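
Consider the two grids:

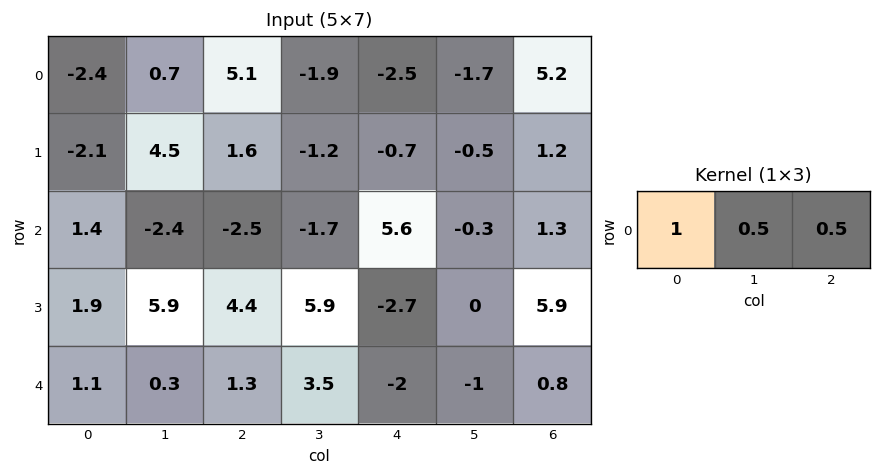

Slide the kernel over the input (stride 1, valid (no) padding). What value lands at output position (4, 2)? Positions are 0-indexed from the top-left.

2.05

The receptive field on the input at this output position is [1.3 3.5 -2]. Elementwise product with the kernel and sum: 1.3·1 + 3.5·0.5 + -2·0.5.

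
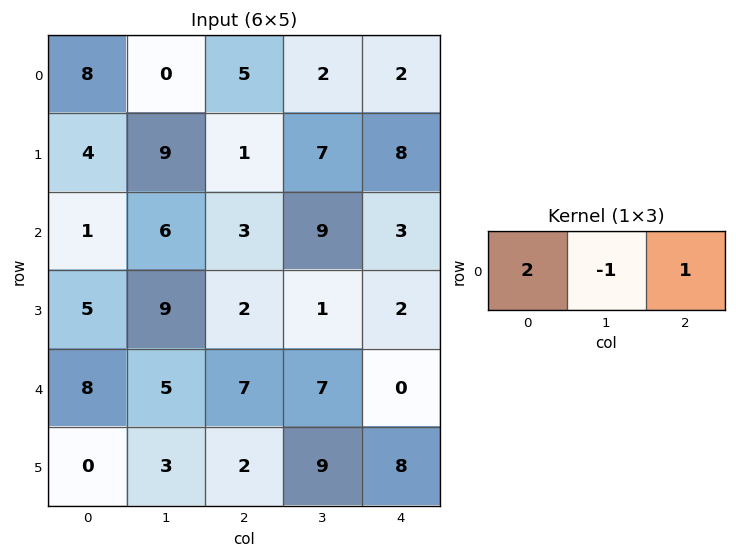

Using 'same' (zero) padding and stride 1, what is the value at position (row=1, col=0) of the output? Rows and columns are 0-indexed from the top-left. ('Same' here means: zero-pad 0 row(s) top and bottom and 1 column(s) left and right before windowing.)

5

The receptive field on the zero-padded input at this output position is [0 4 9]. Elementwise product with the kernel and sum: 0·2 + 4·-1 + 9·1.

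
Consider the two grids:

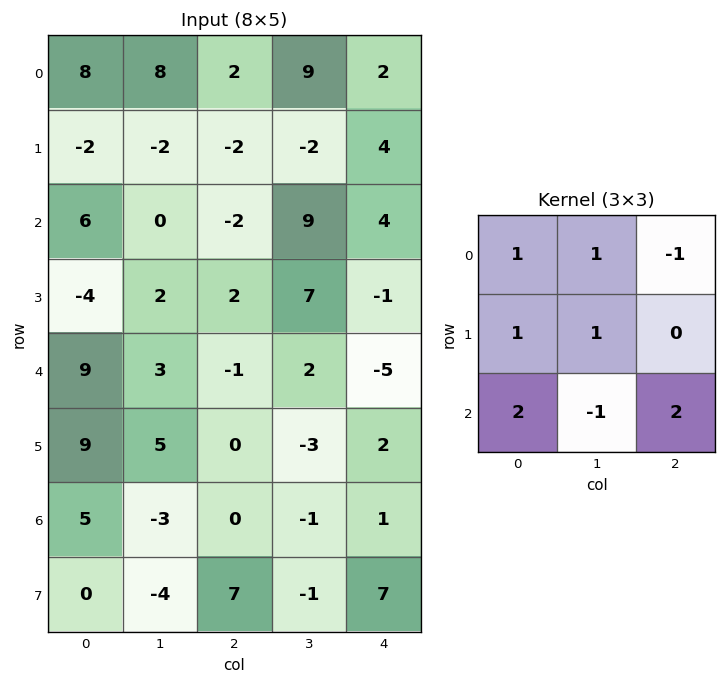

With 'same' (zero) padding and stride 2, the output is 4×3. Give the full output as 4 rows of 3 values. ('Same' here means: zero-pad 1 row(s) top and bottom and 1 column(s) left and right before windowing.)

Output[0,0]: The receptive field on the zero-padded input at this output position is [0 0 0 / 0 8 8 / 0 -2 -2]. Elementwise product with the kernel and sum: 0·1 + 0·1 + 0·-1 + 0·1 + 8·1 + 0·2 + -2·-1 + -2·2.

6 4 3
14 12 30
4 3 -5
1 -12 -10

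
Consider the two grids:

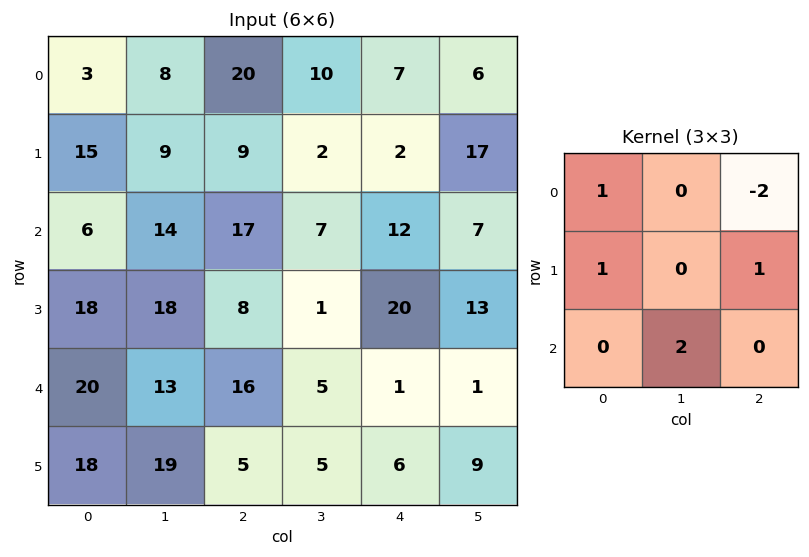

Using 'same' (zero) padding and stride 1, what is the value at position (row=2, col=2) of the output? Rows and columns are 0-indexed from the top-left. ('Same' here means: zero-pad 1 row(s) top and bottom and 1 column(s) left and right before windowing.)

42

The receptive field on the zero-padded input at this output position is [9 9 2 / 14 17 7 / 18 8 1]. Elementwise product with the kernel and sum: 9·1 + 2·-2 + 14·1 + 7·1 + 8·2.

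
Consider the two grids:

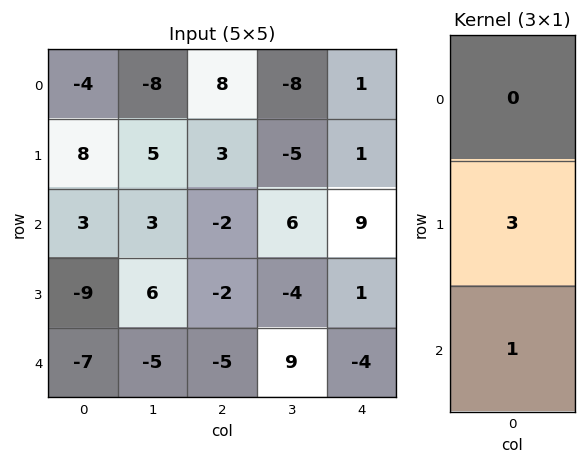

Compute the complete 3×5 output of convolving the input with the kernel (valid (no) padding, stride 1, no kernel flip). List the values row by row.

27 18 7 -9 12
0 15 -8 14 28
-34 13 -11 -3 -1

Output[0,0]: The receptive field on the input at this output position is [-4 / 8 / 3]. Elementwise product with the kernel and sum: 8·3 + 3·1.
Output[0,1]: The receptive field on the input at this output position is [-8 / 5 / 3]. Elementwise product with the kernel and sum: 5·3 + 3·1.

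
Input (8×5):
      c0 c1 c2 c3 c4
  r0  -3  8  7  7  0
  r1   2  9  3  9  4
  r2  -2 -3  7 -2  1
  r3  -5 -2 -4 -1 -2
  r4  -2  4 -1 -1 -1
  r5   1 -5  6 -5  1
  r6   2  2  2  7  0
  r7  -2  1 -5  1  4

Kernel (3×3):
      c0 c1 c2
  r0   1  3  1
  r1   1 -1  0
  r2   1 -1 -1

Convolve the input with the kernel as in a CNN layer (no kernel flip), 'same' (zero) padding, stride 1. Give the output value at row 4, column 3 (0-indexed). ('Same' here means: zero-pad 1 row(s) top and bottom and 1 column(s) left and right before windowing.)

1

The receptive field on the zero-padded input at this output position is [-4 -1 -2 / -1 -1 -1 / 6 -5 1]. Elementwise product with the kernel and sum: -4·1 + -1·3 + -2·1 + -1·1 + -1·-1 + 6·1 + -5·-1 + 1·-1.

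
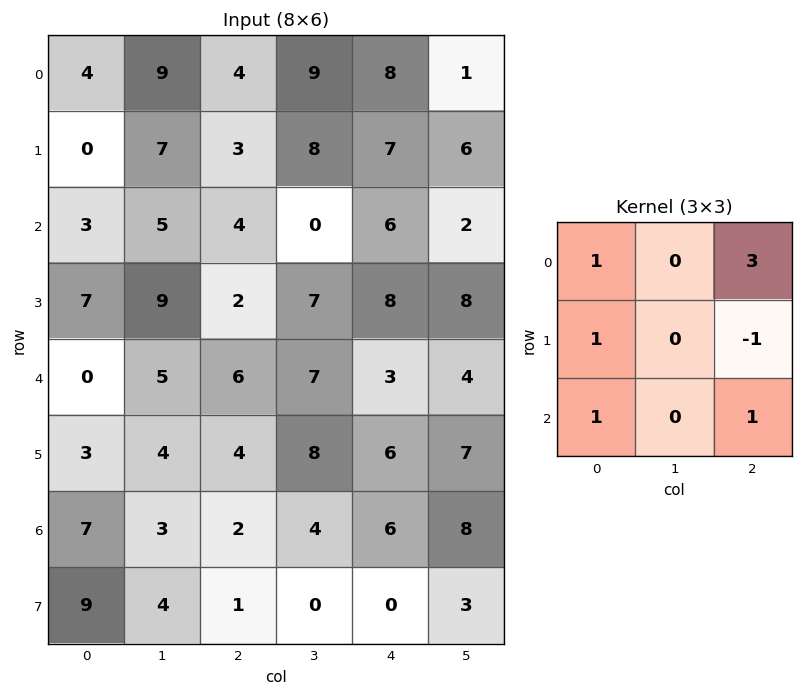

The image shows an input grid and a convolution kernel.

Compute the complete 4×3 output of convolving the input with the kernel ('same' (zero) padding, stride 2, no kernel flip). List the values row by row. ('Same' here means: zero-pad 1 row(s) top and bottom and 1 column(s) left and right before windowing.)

Output[0,0]: The receptive field on the zero-padded input at this output position is [0 0 0 / 0 4 9 / 0 0 7]. Elementwise product with the kernel and sum: 0·1 + 0·3 + 0·1 + 9·-1 + 0·1 + 7·1.

-2 15 22
25 52 39
26 40 49
13 31 28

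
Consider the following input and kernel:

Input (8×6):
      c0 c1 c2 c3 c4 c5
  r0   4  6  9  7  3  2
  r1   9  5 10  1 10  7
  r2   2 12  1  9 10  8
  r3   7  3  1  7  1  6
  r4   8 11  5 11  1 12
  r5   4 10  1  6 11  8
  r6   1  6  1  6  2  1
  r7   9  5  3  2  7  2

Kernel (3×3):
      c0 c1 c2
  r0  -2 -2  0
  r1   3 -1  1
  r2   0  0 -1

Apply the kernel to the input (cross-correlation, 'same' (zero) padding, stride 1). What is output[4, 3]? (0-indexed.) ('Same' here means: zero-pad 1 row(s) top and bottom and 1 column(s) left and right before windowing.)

-22

The receptive field on the zero-padded input at this output position is [1 7 1 / 5 11 1 / 1 6 11]. Elementwise product with the kernel and sum: 1·-2 + 7·-2 + 5·3 + 11·-1 + 1·1 + 11·-1.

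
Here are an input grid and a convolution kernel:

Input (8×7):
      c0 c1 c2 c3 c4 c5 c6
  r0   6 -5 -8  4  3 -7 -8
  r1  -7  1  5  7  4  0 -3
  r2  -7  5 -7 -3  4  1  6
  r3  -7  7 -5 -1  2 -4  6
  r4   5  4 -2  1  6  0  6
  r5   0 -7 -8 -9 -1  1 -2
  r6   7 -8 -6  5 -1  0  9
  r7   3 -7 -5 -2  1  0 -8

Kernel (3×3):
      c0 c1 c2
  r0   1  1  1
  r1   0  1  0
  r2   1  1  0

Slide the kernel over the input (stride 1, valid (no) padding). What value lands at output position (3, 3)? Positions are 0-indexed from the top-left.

The receptive field on the input at this output position is [-1 2 -4 / 1 6 0 / -9 -1 1]. Elementwise product with the kernel and sum: -1·1 + 2·1 + -4·1 + 6·1 + -9·1 + -1·1.

-7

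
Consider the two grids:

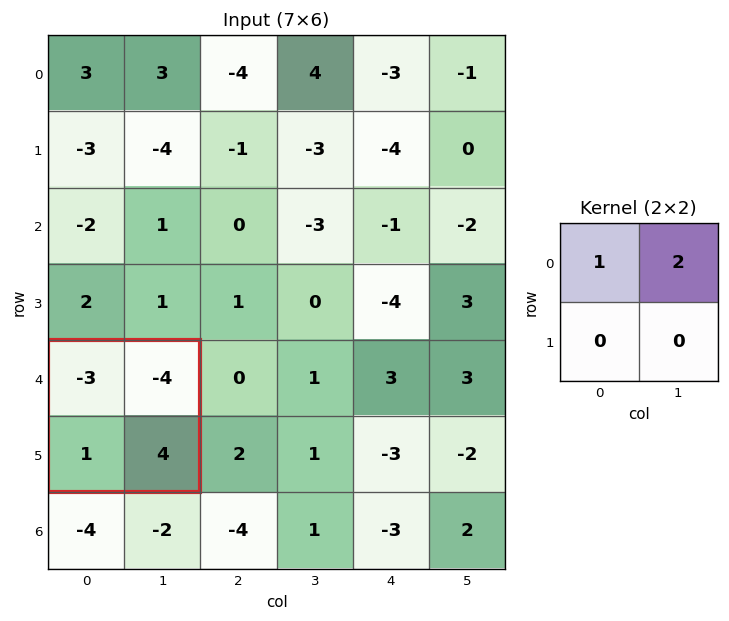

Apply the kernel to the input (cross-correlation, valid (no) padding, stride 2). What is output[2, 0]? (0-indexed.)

-11

The receptive field on the input at this output position is [-3 -4 / 1 4]. Elementwise product with the kernel and sum: -3·1 + -4·2.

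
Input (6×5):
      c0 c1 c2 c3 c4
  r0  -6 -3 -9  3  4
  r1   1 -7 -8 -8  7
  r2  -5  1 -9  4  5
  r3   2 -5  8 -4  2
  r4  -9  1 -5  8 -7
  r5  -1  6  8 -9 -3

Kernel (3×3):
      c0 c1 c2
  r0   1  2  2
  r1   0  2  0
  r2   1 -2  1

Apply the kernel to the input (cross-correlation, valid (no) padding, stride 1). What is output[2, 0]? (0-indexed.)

The receptive field on the input at this output position is [-5 1 -9 / 2 -5 8 / -9 1 -5]. Elementwise product with the kernel and sum: -5·1 + 1·2 + -9·2 + -5·2 + -9·1 + 1·-2 + -5·1.

-47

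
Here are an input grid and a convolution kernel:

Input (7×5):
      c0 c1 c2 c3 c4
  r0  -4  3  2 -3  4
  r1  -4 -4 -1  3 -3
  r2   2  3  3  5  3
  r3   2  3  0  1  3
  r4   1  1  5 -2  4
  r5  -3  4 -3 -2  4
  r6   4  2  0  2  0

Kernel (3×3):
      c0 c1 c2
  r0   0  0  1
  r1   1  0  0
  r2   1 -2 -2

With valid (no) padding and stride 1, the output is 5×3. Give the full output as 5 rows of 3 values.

Output[0,0]: The receptive field on the input at this output position is [-4 3 2 / -4 -4 -1 / 2 3 3]. Elementwise product with the kernel and sum: 2·1 + -4·1 + 2·1 + 3·-2 + 3·-2.
Output[0,1]: The receptive field on the input at this output position is [3 2 -3 / -4 -1 3 / 3 3 5]. Elementwise product with the kernel and sum: -3·1 + -4·1 + 3·1 + 3·-2 + 5·-2.

-12 -20 -10
-3 7 -8
-6 3 4
-4 16 1
2 0 -3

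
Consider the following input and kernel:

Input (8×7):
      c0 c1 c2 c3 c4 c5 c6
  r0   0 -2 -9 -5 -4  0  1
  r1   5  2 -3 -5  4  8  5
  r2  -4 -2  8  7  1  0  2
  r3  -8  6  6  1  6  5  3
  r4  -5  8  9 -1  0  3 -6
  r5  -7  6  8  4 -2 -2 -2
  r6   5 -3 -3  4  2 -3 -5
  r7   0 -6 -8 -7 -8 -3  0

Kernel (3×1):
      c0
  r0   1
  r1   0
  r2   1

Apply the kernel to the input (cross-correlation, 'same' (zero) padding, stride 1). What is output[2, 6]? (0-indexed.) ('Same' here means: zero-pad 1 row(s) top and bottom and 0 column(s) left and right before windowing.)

The receptive field on the zero-padded input at this output position is [5 / 2 / 3]. Elementwise product with the kernel and sum: 5·1 + 3·1.

8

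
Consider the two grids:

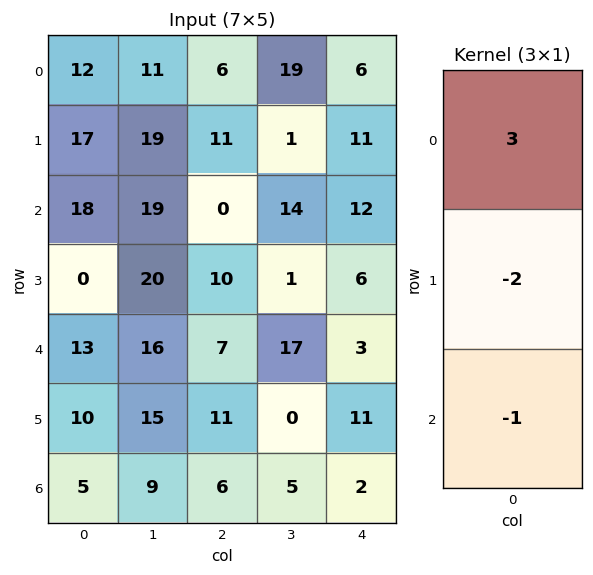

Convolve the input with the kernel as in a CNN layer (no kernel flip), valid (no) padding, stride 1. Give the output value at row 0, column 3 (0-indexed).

The receptive field on the input at this output position is [19 / 1 / 14]. Elementwise product with the kernel and sum: 19·3 + 1·-2 + 14·-1.

41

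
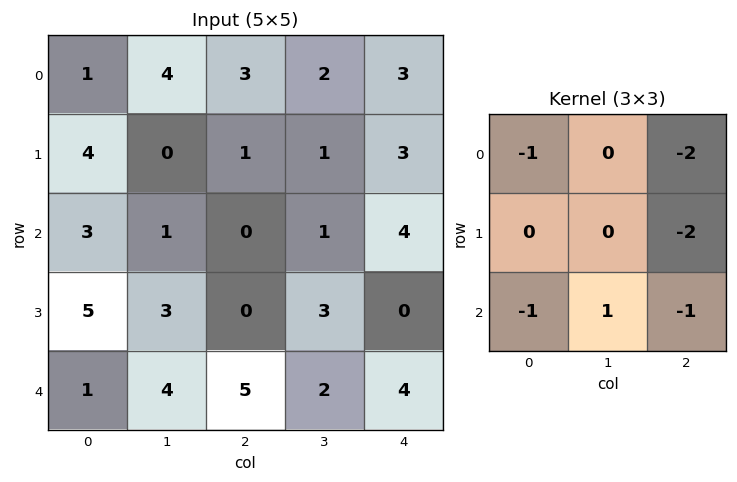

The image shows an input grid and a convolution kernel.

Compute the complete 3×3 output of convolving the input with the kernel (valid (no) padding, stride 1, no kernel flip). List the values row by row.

Output[0,0]: The receptive field on the input at this output position is [1 4 3 / 4 0 1 / 3 1 0]. Elementwise product with the kernel and sum: 1·-1 + 3·-2 + 1·-2 + 3·-1 + 1·1 + 0·-1.
Output[0,1]: The receptive field on the input at this output position is [4 3 2 / 0 1 1 / 1 0 1]. Elementwise product with the kernel and sum: 4·-1 + 2·-2 + 1·-2 + 1·-1 + 0·1 + 1·-1.

-11 -12 -18
-8 -10 -12
-5 -10 -15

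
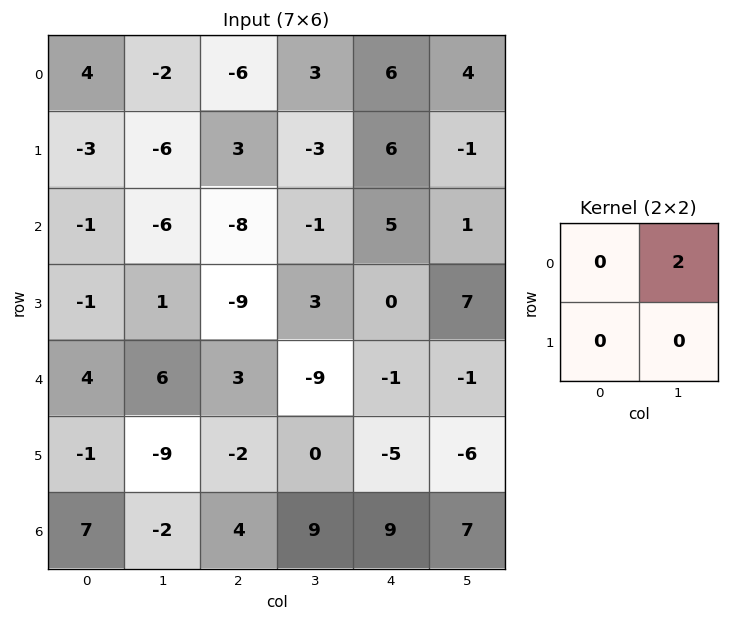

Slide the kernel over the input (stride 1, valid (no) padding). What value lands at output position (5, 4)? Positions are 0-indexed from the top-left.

The receptive field on the input at this output position is [-5 -6 / 9 7]. Elementwise product with the kernel and sum: -6·2.

-12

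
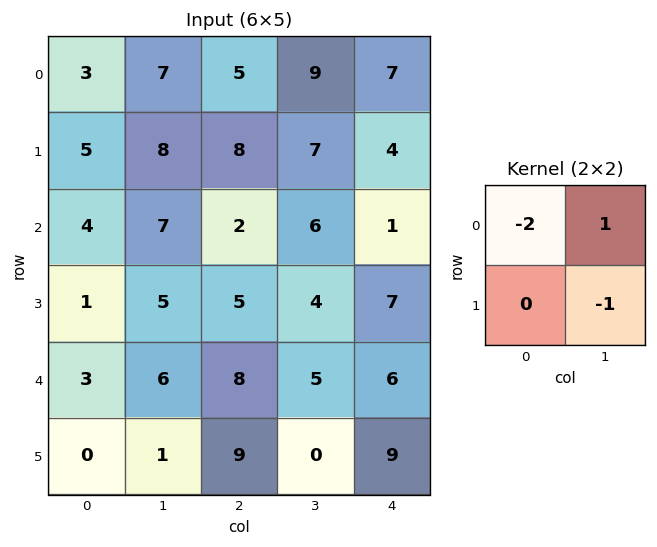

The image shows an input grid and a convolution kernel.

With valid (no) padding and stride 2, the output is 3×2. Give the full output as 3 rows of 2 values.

Output[0,0]: The receptive field on the input at this output position is [3 7 / 5 8]. Elementwise product with the kernel and sum: 3·-2 + 7·1 + 8·-1.

-7 -8
-6 -2
-1 -11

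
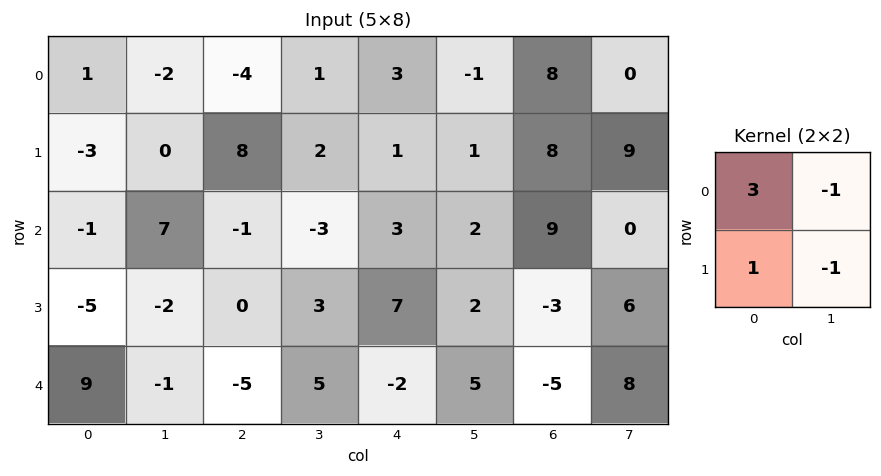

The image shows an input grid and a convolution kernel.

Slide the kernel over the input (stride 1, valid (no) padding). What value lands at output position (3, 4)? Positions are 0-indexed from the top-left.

12

The receptive field on the input at this output position is [7 2 / -2 5]. Elementwise product with the kernel and sum: 7·3 + 2·-1 + -2·1 + 5·-1.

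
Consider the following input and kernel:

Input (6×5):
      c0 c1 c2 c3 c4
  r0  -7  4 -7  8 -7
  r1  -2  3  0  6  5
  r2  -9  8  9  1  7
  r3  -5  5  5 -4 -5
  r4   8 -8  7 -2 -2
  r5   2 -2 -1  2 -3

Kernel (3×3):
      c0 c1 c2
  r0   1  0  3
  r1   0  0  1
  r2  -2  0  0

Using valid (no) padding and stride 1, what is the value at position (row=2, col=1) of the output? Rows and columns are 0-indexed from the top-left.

23

The receptive field on the input at this output position is [8 9 1 / 5 5 -4 / -8 7 -2]. Elementwise product with the kernel and sum: 8·1 + 1·3 + -4·1 + -8·-2.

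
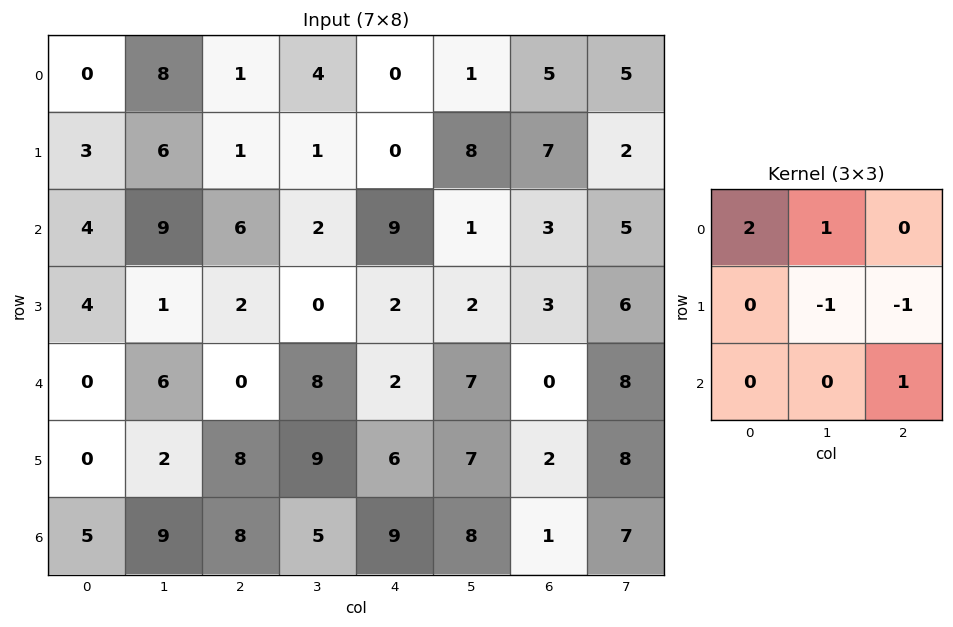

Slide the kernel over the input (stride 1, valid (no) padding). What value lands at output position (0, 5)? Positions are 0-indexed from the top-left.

The receptive field on the input at this output position is [1 5 5 / 8 7 2 / 1 3 5]. Elementwise product with the kernel and sum: 1·2 + 5·1 + 7·-1 + 2·-1 + 5·1.

3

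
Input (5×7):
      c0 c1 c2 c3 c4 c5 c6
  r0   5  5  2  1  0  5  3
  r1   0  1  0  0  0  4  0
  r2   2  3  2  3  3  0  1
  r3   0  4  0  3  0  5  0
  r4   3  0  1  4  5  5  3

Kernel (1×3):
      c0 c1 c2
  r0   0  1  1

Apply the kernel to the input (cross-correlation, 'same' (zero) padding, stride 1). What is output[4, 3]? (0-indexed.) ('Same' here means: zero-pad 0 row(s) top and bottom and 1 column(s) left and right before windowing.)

The receptive field on the zero-padded input at this output position is [1 4 5]. Elementwise product with the kernel and sum: 4·1 + 5·1.

9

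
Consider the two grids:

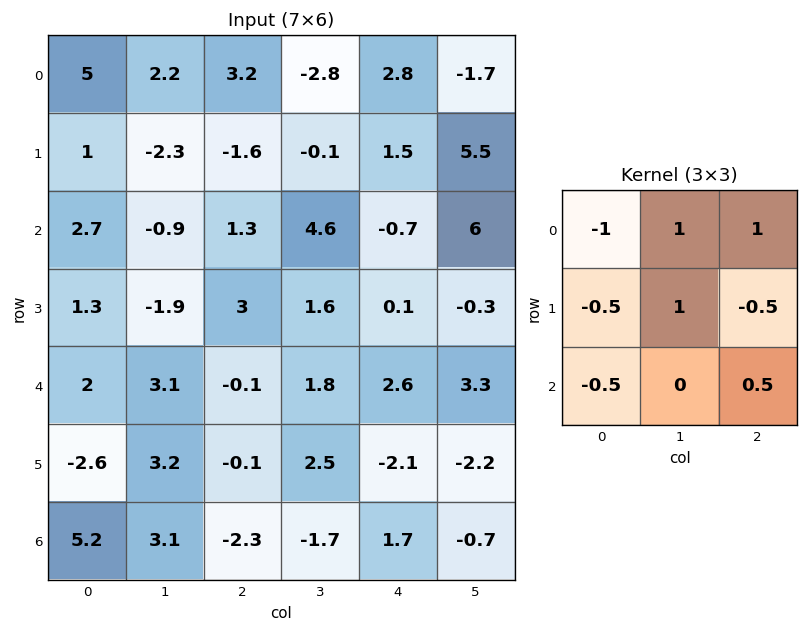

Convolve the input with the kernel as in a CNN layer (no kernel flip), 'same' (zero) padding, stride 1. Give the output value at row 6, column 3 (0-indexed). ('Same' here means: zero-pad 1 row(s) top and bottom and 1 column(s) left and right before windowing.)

The receptive field on the zero-padded input at this output position is [-0.1 2.5 -2.1 / -2.3 -1.7 1.7 / 0 0 0]. Elementwise product with the kernel and sum: -0.1·-1 + 2.5·1 + -2.1·1 + -2.3·-0.5 + -1.7·1 + 1.7·-0.5 + 0·-0.5 + 0·0.5.

-0.9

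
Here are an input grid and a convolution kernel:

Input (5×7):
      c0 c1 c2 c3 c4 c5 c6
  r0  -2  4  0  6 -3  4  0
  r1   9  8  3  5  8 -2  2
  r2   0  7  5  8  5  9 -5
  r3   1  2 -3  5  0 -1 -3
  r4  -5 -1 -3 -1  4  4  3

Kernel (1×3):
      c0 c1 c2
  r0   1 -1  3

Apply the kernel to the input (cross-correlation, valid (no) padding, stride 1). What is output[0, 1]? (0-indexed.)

The receptive field on the input at this output position is [4 0 6]. Elementwise product with the kernel and sum: 4·1 + 0·-1 + 6·3.

22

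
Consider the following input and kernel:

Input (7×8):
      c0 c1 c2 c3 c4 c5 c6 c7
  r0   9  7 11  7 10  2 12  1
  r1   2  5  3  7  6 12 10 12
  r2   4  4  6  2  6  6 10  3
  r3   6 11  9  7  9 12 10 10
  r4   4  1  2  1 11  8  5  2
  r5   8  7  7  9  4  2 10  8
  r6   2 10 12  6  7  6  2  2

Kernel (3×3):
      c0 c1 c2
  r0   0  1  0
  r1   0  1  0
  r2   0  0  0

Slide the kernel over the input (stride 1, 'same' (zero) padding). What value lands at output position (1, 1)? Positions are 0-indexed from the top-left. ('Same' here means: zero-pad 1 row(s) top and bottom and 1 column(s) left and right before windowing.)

12

The receptive field on the zero-padded input at this output position is [9 7 11 / 2 5 3 / 4 4 6]. Elementwise product with the kernel and sum: 7·1 + 5·1.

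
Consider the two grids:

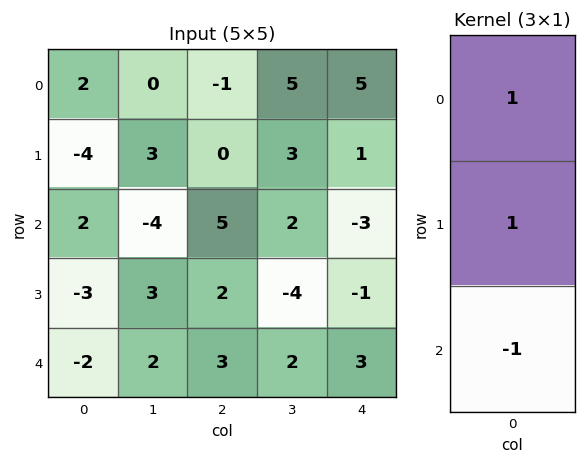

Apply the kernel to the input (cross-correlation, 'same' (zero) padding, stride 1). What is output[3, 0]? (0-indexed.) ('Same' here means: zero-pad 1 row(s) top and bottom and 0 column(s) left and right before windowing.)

The receptive field on the zero-padded input at this output position is [2 / -3 / -2]. Elementwise product with the kernel and sum: 2·1 + -3·1 + -2·-1.

1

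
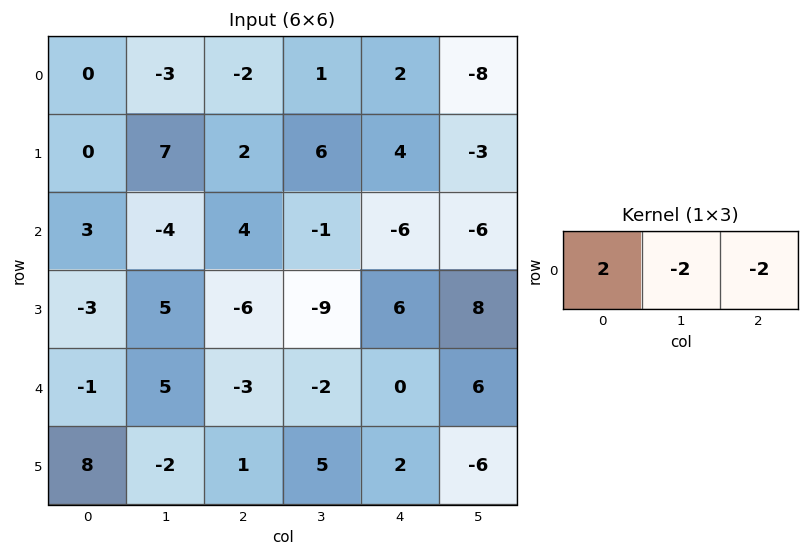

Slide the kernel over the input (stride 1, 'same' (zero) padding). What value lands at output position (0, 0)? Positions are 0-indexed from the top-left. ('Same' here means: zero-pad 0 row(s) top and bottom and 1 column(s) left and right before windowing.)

6

The receptive field on the zero-padded input at this output position is [0 0 -3]. Elementwise product with the kernel and sum: 0·2 + 0·-2 + -3·-2.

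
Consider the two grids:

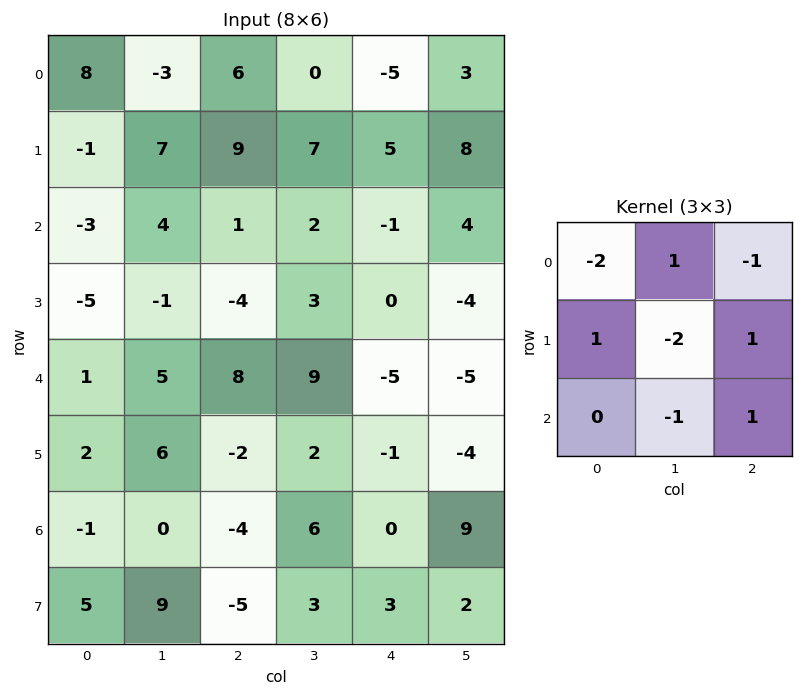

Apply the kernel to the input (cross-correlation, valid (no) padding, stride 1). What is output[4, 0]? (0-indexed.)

The receptive field on the input at this output position is [1 5 8 / 2 6 -2 / -1 0 -4]. Elementwise product with the kernel and sum: 1·-2 + 5·1 + 8·-1 + 2·1 + 6·-2 + -2·1 + 0·-1 + -4·1.

-21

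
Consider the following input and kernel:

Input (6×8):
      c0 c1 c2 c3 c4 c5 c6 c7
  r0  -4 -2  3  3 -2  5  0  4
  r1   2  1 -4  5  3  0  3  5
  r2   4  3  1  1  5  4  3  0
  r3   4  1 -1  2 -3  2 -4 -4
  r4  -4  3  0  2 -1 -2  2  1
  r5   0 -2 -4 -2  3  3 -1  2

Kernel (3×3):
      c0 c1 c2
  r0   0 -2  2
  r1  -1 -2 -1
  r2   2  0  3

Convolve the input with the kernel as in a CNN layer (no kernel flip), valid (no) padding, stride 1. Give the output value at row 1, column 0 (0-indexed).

The receptive field on the input at this output position is [2 1 -4 / 4 3 1 / 4 1 -1]. Elementwise product with the kernel and sum: 1·-2 + -4·2 + 4·-1 + 3·-2 + 1·-1 + 4·2 + -1·3.

-16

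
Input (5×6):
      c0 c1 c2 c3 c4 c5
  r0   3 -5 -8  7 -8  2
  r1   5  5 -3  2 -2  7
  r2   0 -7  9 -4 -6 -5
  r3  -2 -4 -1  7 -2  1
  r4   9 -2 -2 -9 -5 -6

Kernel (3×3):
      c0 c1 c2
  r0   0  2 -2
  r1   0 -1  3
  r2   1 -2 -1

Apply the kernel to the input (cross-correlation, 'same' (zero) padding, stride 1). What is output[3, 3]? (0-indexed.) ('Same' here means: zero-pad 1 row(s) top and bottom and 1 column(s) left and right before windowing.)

The receptive field on the zero-padded input at this output position is [9 -4 -6 / -1 7 -2 / -2 -9 -5]. Elementwise product with the kernel and sum: -4·2 + -6·-2 + 7·-1 + -2·3 + -2·1 + -9·-2 + -5·-1.

12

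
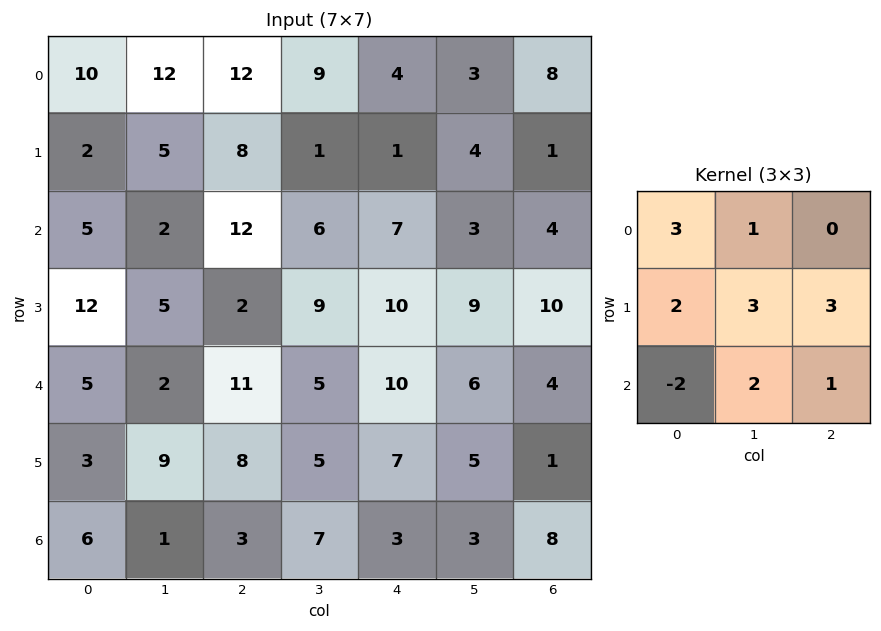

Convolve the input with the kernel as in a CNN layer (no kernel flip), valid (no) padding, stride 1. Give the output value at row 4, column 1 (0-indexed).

85

The receptive field on the input at this output position is [2 11 5 / 9 8 5 / 1 3 7]. Elementwise product with the kernel and sum: 2·3 + 11·1 + 9·2 + 8·3 + 5·3 + 1·-2 + 3·2 + 7·1.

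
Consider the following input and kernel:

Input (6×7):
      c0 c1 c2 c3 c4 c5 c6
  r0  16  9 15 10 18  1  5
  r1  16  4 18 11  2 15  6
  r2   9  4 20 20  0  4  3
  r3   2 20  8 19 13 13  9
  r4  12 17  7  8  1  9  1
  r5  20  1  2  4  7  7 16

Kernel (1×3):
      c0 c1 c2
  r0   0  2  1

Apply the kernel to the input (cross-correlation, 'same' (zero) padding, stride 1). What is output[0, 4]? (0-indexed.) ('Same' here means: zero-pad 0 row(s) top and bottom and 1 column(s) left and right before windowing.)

The receptive field on the zero-padded input at this output position is [10 18 1]. Elementwise product with the kernel and sum: 18·2 + 1·1.

37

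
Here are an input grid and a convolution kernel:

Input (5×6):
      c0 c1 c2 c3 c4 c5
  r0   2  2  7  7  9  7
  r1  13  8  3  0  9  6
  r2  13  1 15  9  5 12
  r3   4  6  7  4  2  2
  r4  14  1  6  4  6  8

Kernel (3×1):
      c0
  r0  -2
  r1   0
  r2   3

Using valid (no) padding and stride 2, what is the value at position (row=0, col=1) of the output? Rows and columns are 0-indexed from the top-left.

31

The receptive field on the input at this output position is [7 / 3 / 15]. Elementwise product with the kernel and sum: 7·-2 + 15·3.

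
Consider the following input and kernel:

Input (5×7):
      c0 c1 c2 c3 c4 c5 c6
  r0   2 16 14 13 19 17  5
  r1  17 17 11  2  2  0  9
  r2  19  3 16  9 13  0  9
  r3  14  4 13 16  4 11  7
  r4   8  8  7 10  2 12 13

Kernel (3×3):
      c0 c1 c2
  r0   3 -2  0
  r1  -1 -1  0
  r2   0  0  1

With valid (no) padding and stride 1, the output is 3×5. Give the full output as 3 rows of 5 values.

-44 1 16 -3 30
8 26 8 -9 0
40 -30 3 -7 37

Output[0,0]: The receptive field on the input at this output position is [2 16 14 / 17 17 11 / 19 3 16]. Elementwise product with the kernel and sum: 2·3 + 16·-2 + 17·-1 + 17·-1 + 16·1.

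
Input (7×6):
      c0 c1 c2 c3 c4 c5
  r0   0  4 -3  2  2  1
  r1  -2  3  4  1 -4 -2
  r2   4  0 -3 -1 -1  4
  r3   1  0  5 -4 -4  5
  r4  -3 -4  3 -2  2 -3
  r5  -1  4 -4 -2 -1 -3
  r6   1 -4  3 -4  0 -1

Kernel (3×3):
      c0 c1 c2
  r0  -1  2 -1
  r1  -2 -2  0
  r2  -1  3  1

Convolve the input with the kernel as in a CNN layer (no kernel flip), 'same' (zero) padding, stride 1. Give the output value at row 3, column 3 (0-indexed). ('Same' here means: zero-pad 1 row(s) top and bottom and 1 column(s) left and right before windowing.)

-7

The receptive field on the zero-padded input at this output position is [-3 -1 -1 / 5 -4 -4 / 3 -2 2]. Elementwise product with the kernel and sum: -3·-1 + -1·2 + -1·-1 + 5·-2 + -4·-2 + 3·-1 + -2·3 + 2·1.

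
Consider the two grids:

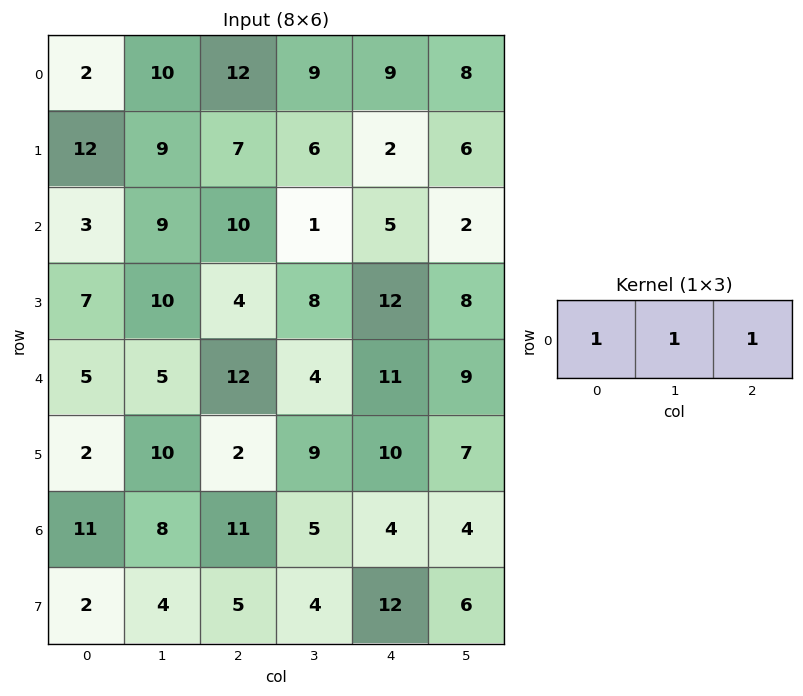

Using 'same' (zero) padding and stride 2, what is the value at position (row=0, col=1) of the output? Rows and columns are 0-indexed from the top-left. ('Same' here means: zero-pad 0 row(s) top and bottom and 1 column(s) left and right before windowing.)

31

The receptive field on the zero-padded input at this output position is [10 12 9]. Elementwise product with the kernel and sum: 10·1 + 12·1 + 9·1.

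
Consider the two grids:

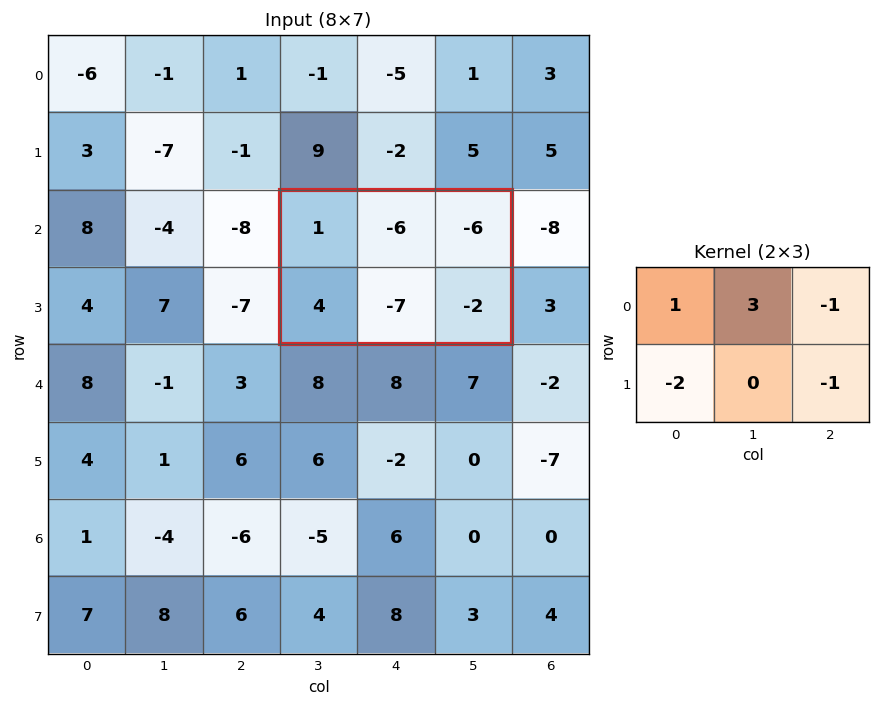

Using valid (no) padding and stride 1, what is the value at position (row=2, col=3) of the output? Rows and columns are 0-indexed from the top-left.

-17

The receptive field on the input at this output position is [1 -6 -6 / 4 -7 -2]. Elementwise product with the kernel and sum: 1·1 + -6·3 + -6·-1 + 4·-2 + -2·-1.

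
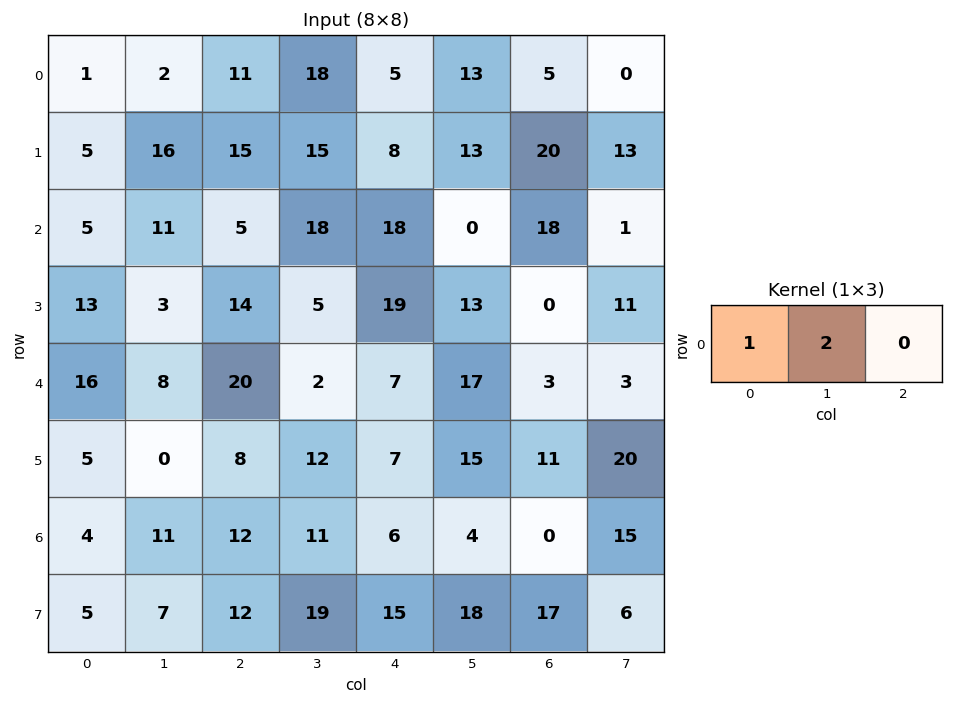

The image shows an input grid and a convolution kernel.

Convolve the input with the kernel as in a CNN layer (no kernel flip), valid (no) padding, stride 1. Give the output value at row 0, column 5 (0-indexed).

The receptive field on the input at this output position is [13 5 0]. Elementwise product with the kernel and sum: 13·1 + 5·2.

23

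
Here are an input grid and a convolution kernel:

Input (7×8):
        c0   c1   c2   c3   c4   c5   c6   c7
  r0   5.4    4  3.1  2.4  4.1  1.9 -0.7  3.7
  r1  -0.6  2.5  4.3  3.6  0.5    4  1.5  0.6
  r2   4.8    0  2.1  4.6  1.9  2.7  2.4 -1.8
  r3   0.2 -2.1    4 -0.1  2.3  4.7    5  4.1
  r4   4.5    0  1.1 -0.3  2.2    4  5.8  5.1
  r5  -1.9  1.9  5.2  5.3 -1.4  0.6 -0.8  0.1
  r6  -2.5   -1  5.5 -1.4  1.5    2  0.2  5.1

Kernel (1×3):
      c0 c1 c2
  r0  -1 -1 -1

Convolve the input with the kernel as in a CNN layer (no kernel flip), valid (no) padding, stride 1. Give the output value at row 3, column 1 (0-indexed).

-1.8

The receptive field on the input at this output position is [-2.1 4 -0.1]. Elementwise product with the kernel and sum: -2.1·-1 + 4·-1 + -0.1·-1.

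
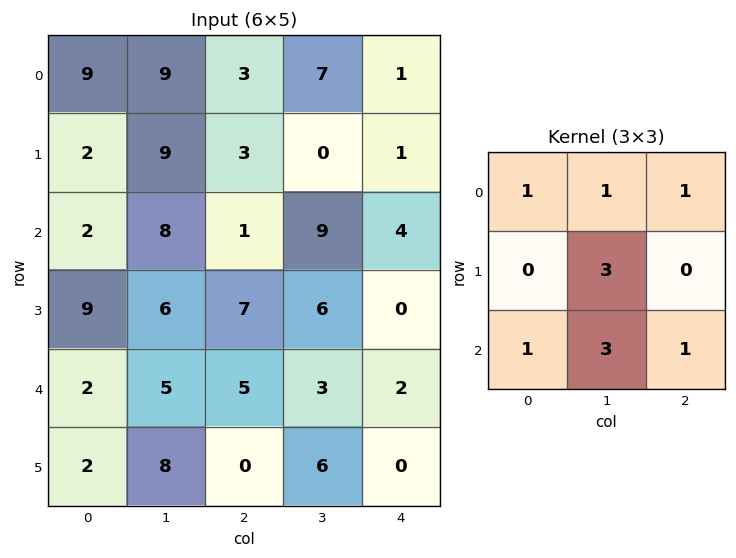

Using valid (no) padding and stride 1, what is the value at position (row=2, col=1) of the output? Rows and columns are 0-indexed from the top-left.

The receptive field on the input at this output position is [8 1 9 / 6 7 6 / 5 5 3]. Elementwise product with the kernel and sum: 8·1 + 1·1 + 9·1 + 7·3 + 5·1 + 5·3 + 3·1.

62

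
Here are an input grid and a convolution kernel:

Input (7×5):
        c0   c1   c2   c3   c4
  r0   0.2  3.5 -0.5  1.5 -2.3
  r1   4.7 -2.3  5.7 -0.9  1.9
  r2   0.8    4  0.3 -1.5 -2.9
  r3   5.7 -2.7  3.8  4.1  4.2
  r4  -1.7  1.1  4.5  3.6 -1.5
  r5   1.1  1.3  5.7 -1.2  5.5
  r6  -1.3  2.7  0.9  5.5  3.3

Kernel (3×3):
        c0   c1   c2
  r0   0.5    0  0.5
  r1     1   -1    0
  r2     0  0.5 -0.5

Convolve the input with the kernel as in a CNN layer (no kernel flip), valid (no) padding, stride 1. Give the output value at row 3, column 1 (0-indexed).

The receptive field on the input at this output position is [-2.7 3.8 4.1 / 1.1 4.5 3.6 / 1.3 5.7 -1.2]. Elementwise product with the kernel and sum: -2.7·0.5 + 4.1·0.5 + 1.1·1 + 4.5·-1 + 5.7·0.5 + -1.2·-0.5.

0.75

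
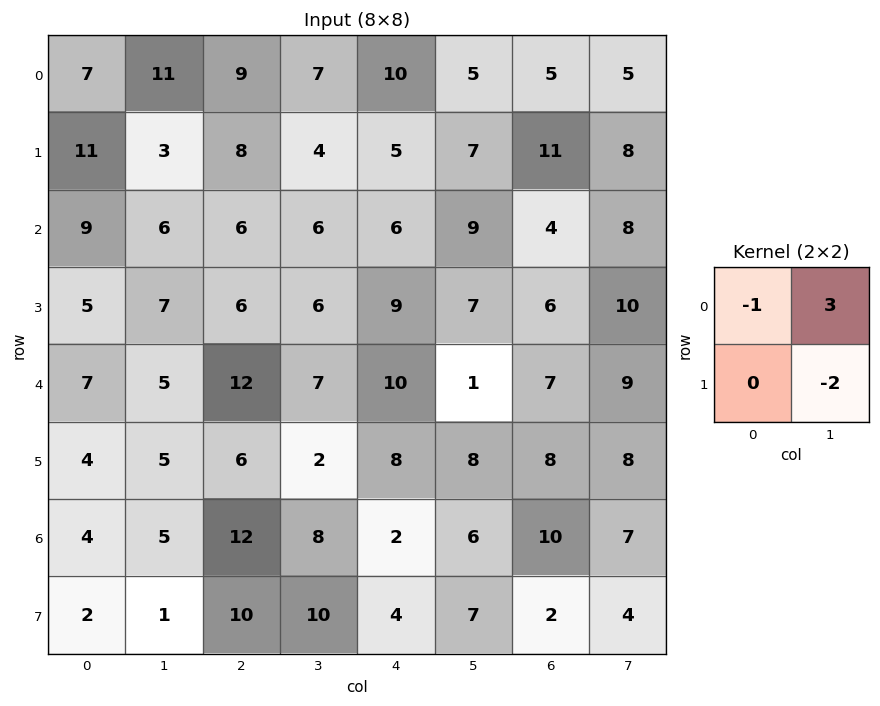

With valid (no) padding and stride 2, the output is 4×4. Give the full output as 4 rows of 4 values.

Output[0,0]: The receptive field on the input at this output position is [7 11 / 11 3]. Elementwise product with the kernel and sum: 7·-1 + 11·3 + 3·-2.

20 4 -9 -6
-5 0 7 0
-2 5 -23 4
9 -8 2 3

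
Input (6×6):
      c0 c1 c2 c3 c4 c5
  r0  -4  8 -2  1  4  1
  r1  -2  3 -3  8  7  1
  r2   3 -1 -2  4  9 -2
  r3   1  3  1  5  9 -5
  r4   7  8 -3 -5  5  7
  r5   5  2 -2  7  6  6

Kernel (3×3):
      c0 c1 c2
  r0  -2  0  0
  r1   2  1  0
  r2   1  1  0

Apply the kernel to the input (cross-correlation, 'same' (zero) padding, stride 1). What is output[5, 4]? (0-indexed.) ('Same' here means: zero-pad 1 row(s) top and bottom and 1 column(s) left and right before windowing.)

30

The receptive field on the zero-padded input at this output position is [-5 5 7 / 7 6 6 / 0 0 0]. Elementwise product with the kernel and sum: -5·-2 + 7·2 + 6·1 + 0·1 + 0·1.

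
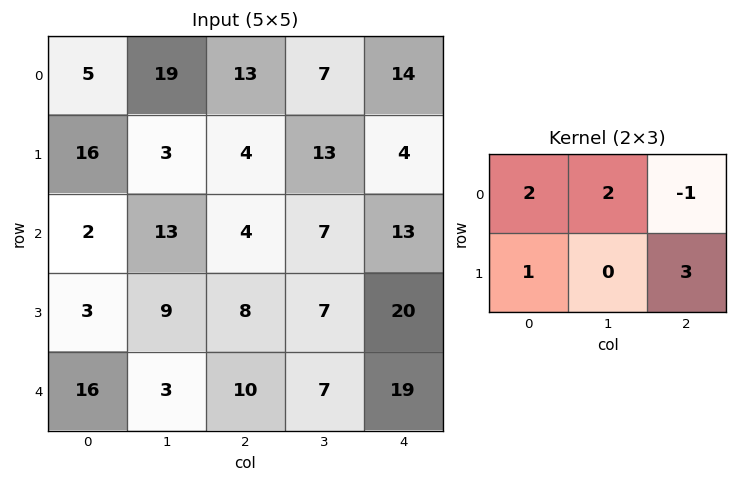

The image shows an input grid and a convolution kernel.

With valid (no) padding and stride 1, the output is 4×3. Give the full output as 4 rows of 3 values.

63 99 42
48 35 73
53 57 77
62 51 77

Output[0,0]: The receptive field on the input at this output position is [5 19 13 / 16 3 4]. Elementwise product with the kernel and sum: 5·2 + 19·2 + 13·-1 + 16·1 + 4·3.
Output[0,1]: The receptive field on the input at this output position is [19 13 7 / 3 4 13]. Elementwise product with the kernel and sum: 19·2 + 13·2 + 7·-1 + 3·1 + 13·3.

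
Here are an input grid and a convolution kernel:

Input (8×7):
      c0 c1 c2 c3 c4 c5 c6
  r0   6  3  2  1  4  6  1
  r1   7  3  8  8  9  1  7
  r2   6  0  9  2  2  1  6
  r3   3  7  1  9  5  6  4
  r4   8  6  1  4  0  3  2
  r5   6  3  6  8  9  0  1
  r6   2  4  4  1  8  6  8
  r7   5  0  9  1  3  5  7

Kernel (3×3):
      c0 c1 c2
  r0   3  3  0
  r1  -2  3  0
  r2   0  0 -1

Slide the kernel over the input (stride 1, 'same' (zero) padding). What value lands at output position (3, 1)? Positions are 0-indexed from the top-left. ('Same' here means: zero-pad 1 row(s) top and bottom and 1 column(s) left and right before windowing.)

The receptive field on the zero-padded input at this output position is [6 0 9 / 3 7 1 / 8 6 1]. Elementwise product with the kernel and sum: 6·3 + 0·3 + 3·-2 + 7·3 + 1·-1.

32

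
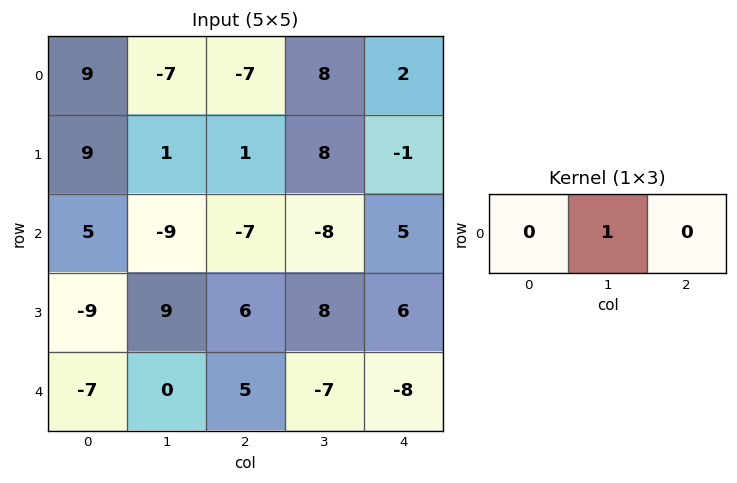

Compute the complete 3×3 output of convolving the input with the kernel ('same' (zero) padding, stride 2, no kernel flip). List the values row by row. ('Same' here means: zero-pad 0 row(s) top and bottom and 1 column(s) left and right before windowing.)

Output[0,0]: The receptive field on the zero-padded input at this output position is [0 9 -7]. Elementwise product with the kernel and sum: 9·1.
Output[0,1]: The receptive field on the zero-padded input at this output position is [-7 -7 8]. Elementwise product with the kernel and sum: -7·1.

9 -7 2
5 -7 5
-7 5 -8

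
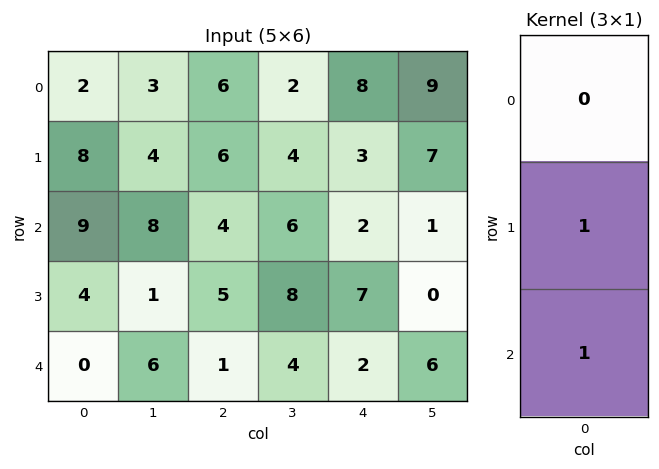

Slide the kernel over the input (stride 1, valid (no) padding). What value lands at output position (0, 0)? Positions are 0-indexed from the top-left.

17

The receptive field on the input at this output position is [2 / 8 / 9]. Elementwise product with the kernel and sum: 8·1 + 9·1.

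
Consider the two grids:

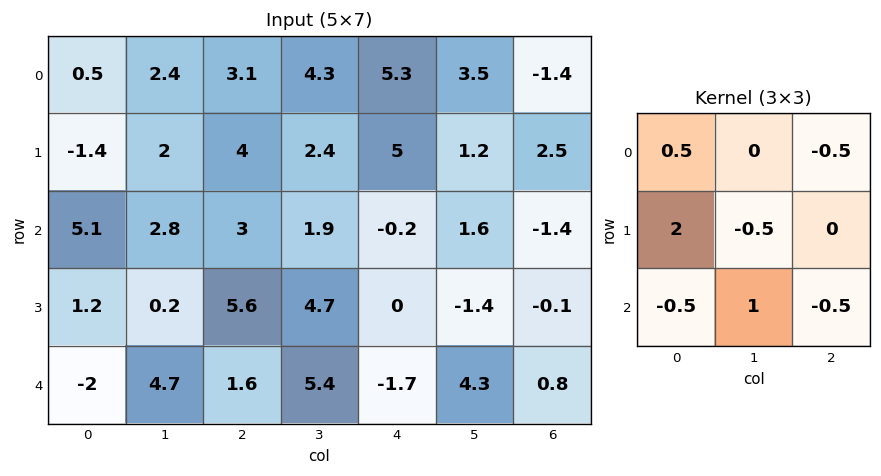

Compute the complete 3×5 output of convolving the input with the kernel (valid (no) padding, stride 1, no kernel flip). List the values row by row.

Output[0,0]: The receptive field on the input at this output position is [0.5 2.4 3.1 / -1.4 2 4 / 5.1 2.8 3]. Elementwise product with the kernel and sum: 0.5·0.5 + 3.1·-0.5 + -1.4·2 + 2·-0.5 + 5.1·-0.5 + 2.8·1 + 3·-0.5.
Output[0,1]: The receptive field on the input at this output position is [2.4 3.1 4.3 / 2 4 2.4 / 2.8 3 1.9]. Elementwise product with the kernel and sum: 2.4·0.5 + 4.3·-0.5 + 2·2 + 4·-0.5 + 2.8·-0.5 + 3·1 + 1.9·-0.5.

-6.35 1.7 6.2 0.75 15.15
2.9 7.05 6.45 2.85 -1.3
8.25 -5.4 15.9 3 6.05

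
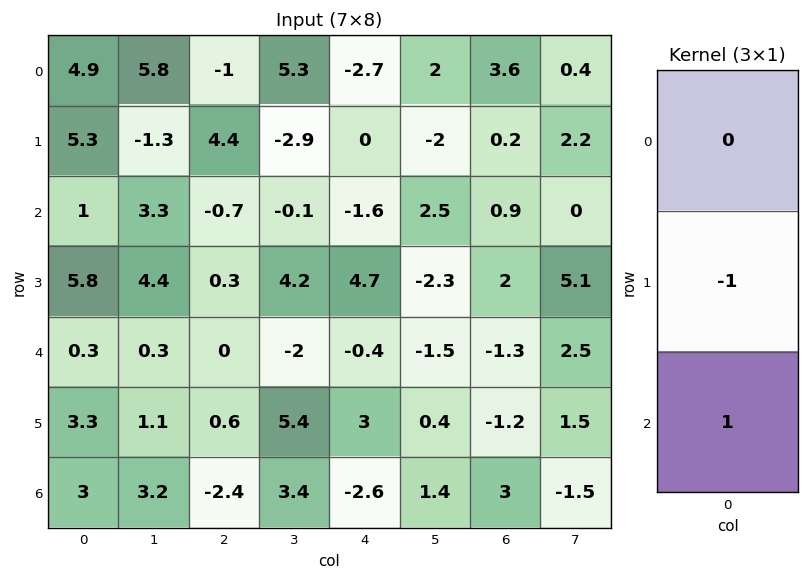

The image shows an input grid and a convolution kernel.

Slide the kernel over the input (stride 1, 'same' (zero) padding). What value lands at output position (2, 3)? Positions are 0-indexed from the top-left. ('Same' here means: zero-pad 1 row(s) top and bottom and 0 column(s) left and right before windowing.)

4.3

The receptive field on the zero-padded input at this output position is [-2.9 / -0.1 / 4.2]. Elementwise product with the kernel and sum: -0.1·-1 + 4.2·1.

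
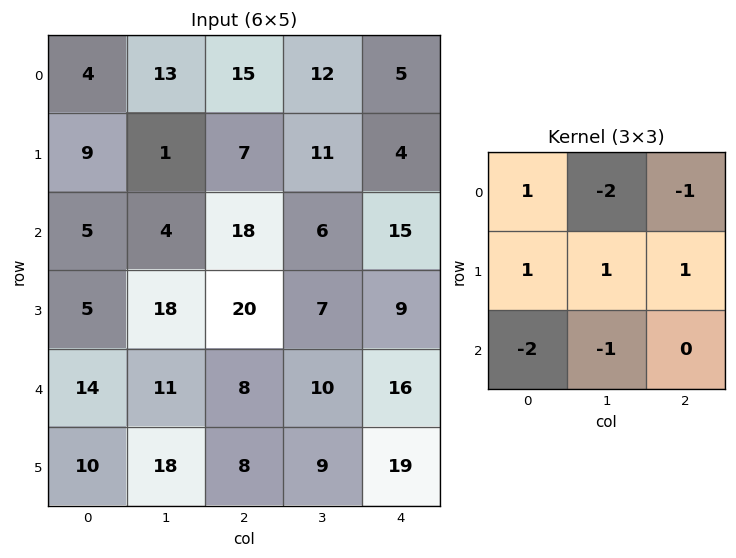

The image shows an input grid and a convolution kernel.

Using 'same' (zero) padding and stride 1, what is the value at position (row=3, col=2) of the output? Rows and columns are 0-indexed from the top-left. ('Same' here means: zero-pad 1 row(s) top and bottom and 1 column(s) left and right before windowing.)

The receptive field on the zero-padded input at this output position is [4 18 6 / 18 20 7 / 11 8 10]. Elementwise product with the kernel and sum: 4·1 + 18·-2 + 6·-1 + 18·1 + 20·1 + 7·1 + 11·-2 + 8·-1.

-23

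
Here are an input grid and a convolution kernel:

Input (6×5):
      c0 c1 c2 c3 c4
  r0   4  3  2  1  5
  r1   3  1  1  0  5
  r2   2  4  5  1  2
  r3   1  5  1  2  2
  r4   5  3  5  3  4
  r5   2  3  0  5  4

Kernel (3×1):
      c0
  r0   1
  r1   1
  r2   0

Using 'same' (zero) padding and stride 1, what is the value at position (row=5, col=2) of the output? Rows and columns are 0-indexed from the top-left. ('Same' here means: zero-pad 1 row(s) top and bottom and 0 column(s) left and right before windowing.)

5

The receptive field on the zero-padded input at this output position is [5 / 0 / 0]. Elementwise product with the kernel and sum: 5·1 + 0·1.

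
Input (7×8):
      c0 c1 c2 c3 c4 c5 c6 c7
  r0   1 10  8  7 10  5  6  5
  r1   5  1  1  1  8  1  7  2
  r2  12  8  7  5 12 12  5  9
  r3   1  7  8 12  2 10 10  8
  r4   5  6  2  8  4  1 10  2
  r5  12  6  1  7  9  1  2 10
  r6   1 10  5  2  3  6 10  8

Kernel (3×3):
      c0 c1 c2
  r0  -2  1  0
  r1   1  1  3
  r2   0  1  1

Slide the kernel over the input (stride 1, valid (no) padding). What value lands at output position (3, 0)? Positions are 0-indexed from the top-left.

29

The receptive field on the input at this output position is [1 7 8 / 5 6 2 / 12 6 1]. Elementwise product with the kernel and sum: 1·-2 + 7·1 + 5·1 + 6·1 + 2·3 + 6·1 + 1·1.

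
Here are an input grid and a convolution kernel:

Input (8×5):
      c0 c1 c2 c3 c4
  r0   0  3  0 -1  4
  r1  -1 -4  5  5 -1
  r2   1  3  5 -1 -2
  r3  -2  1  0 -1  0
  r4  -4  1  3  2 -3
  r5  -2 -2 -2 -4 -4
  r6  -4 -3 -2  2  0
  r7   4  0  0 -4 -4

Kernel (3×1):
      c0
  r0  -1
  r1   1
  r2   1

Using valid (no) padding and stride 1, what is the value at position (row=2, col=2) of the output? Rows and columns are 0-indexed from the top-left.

The receptive field on the input at this output position is [5 / 0 / 3]. Elementwise product with the kernel and sum: 5·-1 + 0·1 + 3·1.

-2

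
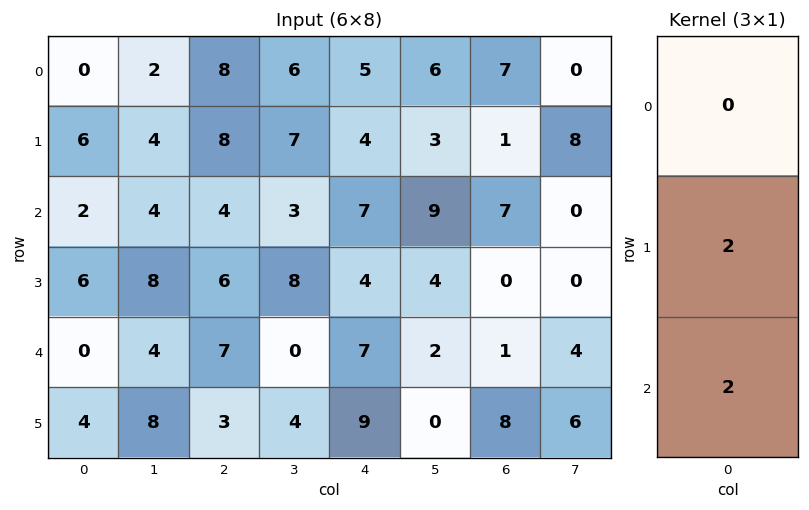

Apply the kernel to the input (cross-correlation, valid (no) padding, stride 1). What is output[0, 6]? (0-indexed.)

16

The receptive field on the input at this output position is [7 / 1 / 7]. Elementwise product with the kernel and sum: 1·2 + 7·2.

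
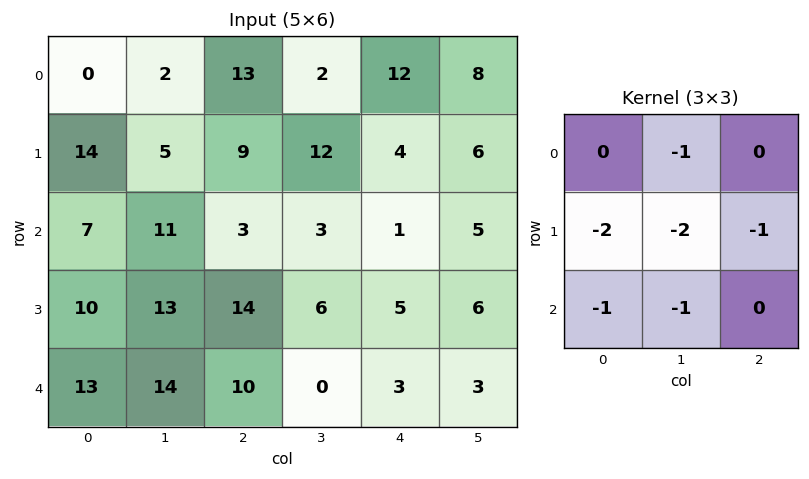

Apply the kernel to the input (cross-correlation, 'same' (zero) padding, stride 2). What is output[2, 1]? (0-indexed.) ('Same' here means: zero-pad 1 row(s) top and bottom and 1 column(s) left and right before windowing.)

-62

The receptive field on the zero-padded input at this output position is [13 14 6 / 14 10 0 / 0 0 0]. Elementwise product with the kernel and sum: 14·-1 + 14·-2 + 10·-2 + 0·-1 + 0·-1 + 0·-1.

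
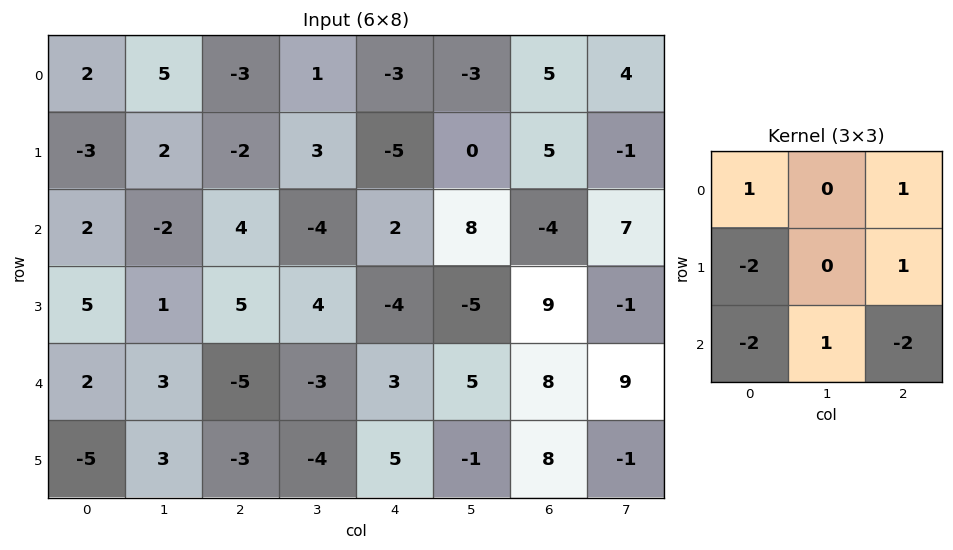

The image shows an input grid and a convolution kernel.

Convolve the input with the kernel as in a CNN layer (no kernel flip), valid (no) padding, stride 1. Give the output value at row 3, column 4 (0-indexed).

-20

The receptive field on the input at this output position is [-4 -5 9 / 3 5 8 / 5 -1 8]. Elementwise product with the kernel and sum: -4·1 + 9·1 + 3·-2 + 8·1 + 5·-2 + -1·1 + 8·-2.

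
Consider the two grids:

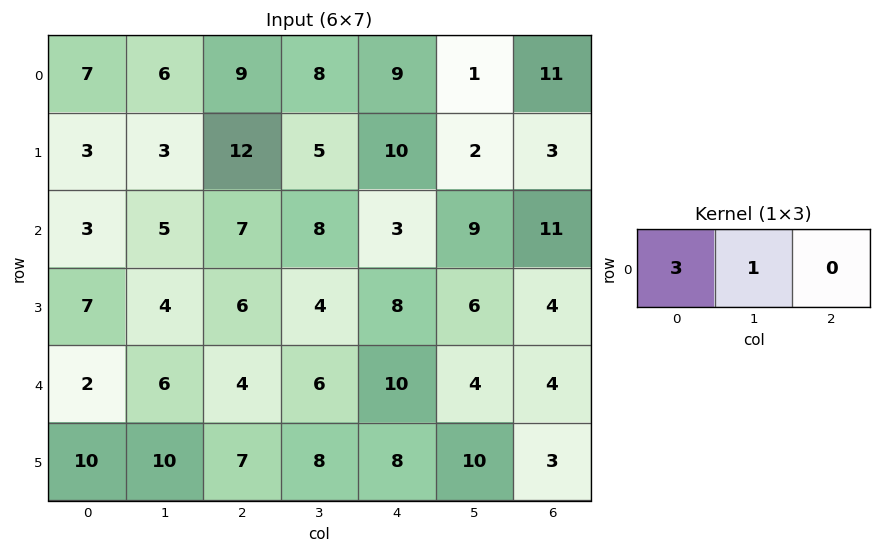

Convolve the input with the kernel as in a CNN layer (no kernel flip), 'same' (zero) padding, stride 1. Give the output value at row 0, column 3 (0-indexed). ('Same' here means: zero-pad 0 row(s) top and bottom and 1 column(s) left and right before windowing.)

35

The receptive field on the zero-padded input at this output position is [9 8 9]. Elementwise product with the kernel and sum: 9·3 + 8·1.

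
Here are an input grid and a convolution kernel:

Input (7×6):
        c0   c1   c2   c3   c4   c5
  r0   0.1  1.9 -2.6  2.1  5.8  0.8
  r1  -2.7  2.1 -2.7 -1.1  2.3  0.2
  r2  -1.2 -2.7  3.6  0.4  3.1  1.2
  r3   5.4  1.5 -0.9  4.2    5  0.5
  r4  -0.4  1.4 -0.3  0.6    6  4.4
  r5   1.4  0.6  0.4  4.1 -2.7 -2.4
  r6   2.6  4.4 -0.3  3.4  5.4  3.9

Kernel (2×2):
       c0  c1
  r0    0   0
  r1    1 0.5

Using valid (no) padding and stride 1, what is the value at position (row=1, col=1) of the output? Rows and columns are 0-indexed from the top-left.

-0.9

The receptive field on the input at this output position is [2.1 -2.7 / -2.7 3.6]. Elementwise product with the kernel and sum: -2.7·1 + 3.6·0.5.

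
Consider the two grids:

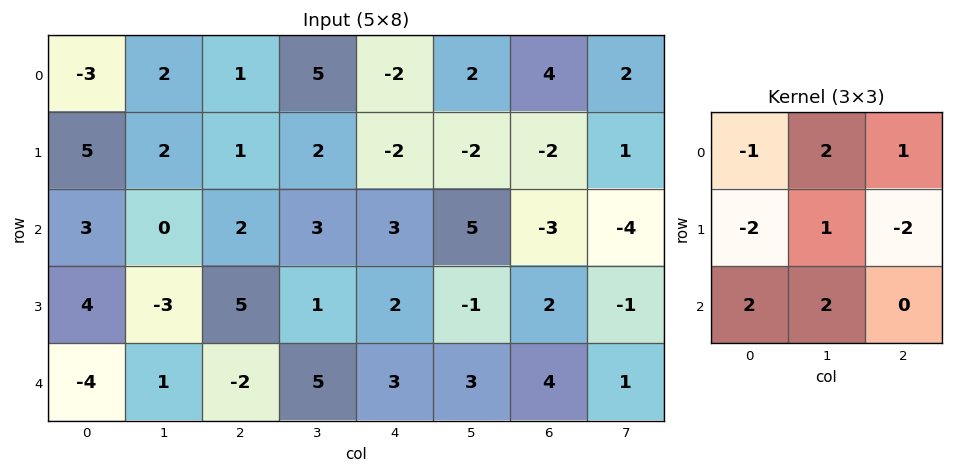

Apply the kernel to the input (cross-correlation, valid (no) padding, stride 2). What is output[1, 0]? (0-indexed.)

-28

The receptive field on the input at this output position is [3 0 2 / 4 -3 5 / -4 1 -2]. Elementwise product with the kernel and sum: 3·-1 + 0·2 + 2·1 + 4·-2 + -3·1 + 5·-2 + -4·2 + 1·2.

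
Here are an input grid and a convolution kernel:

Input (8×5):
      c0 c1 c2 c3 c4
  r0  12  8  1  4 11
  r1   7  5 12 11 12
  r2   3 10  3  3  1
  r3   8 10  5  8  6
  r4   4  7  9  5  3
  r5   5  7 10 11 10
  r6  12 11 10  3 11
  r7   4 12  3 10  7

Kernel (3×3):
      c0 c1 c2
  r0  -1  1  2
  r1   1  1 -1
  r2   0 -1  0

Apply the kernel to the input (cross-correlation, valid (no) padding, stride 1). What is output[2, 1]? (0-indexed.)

The receptive field on the input at this output position is [10 3 3 / 10 5 8 / 7 9 5]. Elementwise product with the kernel and sum: 10·-1 + 3·1 + 3·2 + 10·1 + 5·1 + 8·-1 + 9·-1.

-3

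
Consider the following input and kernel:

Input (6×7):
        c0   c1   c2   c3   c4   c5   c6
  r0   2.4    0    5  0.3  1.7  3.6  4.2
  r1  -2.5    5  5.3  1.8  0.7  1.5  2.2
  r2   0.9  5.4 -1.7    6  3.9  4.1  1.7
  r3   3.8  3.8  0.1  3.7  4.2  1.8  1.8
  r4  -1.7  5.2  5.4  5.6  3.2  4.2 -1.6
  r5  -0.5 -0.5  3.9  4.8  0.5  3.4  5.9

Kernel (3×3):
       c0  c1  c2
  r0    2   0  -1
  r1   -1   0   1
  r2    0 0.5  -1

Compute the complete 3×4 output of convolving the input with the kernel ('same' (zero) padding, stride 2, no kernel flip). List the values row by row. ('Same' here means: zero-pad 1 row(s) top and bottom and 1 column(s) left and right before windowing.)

Output[0,0]: The receptive field on the zero-padded input at this output position is [0 0 0 / 0 2.4 0 / 0 -2.5 5]. Elementwise product with the kernel and sum: 0·2 + 0·-1 + 0·-1 + 0·1 + -2.5·0.5 + 5·-1.
Output[0,1]: The receptive field on the zero-padded input at this output position is [0 0 0 / 0 5 0.3 / 5 5.3 1.8]. Elementwise product with the kernel and sum: 0·2 + 0·-1 + 0·-1 + 0.3·1 + 5.3·0.5 + 1.8·-1.

-6.25 1.15 2.15 -2.5
-1.5 5.15 0.5 -0.2
1.65 1.45 1.05 2.35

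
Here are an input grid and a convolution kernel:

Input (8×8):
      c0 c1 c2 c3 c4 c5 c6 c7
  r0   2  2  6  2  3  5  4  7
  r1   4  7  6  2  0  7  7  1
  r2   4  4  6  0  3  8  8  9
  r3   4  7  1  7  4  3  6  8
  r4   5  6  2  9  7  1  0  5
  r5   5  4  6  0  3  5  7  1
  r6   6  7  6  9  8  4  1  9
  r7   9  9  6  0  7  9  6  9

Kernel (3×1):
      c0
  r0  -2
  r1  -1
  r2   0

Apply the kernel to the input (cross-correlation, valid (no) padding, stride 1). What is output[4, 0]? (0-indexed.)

The receptive field on the input at this output position is [5 / 5 / 6]. Elementwise product with the kernel and sum: 5·-2 + 5·-1.

-15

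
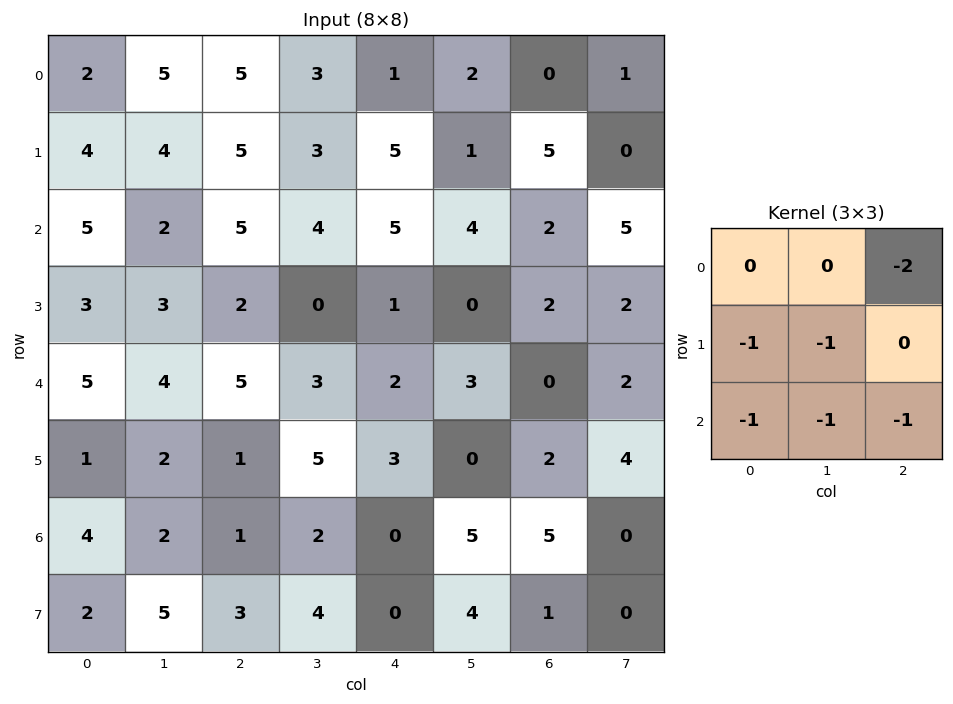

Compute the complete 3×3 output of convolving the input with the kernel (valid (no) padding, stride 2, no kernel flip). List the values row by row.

Output[0,0]: The receptive field on the input at this output position is [2 5 5 / 4 4 5 / 5 2 5]. Elementwise product with the kernel and sum: 5·-2 + 4·-1 + 4·-1 + 5·-1 + 2·-1 + 5·-1.
Output[0,1]: The receptive field on the input at this output position is [5 3 1 / 5 3 5 / 5 4 5]. Elementwise product with the kernel and sum: 1·-2 + 5·-1 + 3·-1 + 5·-1 + 4·-1 + 5·-1.

-30 -24 -17
-30 -22 -10
-20 -13 -13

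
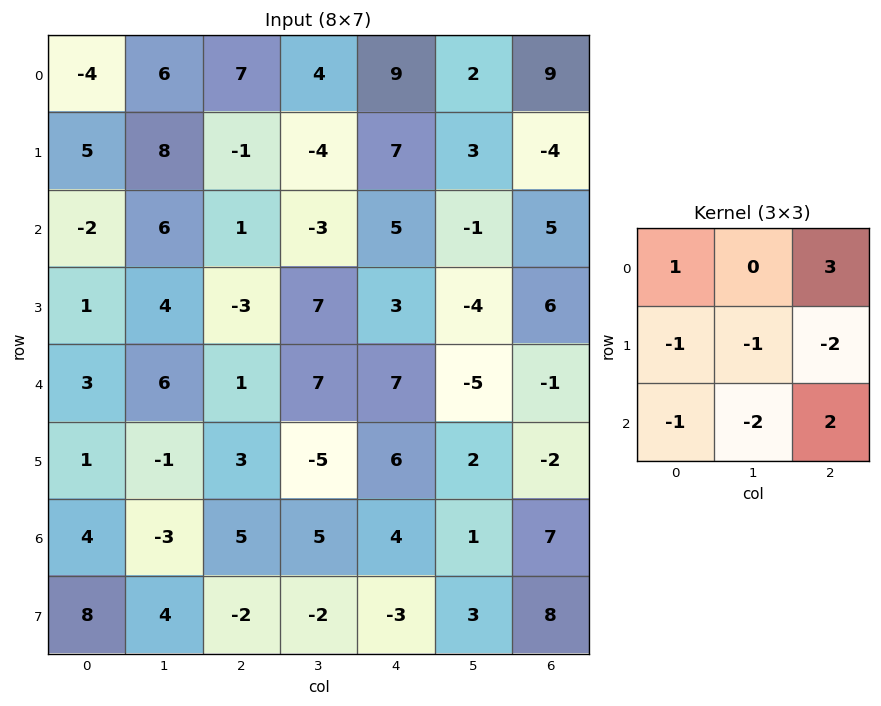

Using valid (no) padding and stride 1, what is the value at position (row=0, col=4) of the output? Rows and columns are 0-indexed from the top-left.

41

The receptive field on the input at this output position is [9 2 9 / 7 3 -4 / 5 -1 5]. Elementwise product with the kernel and sum: 9·1 + 9·3 + 7·-1 + 3·-1 + -4·-2 + 5·-1 + -1·-2 + 5·2.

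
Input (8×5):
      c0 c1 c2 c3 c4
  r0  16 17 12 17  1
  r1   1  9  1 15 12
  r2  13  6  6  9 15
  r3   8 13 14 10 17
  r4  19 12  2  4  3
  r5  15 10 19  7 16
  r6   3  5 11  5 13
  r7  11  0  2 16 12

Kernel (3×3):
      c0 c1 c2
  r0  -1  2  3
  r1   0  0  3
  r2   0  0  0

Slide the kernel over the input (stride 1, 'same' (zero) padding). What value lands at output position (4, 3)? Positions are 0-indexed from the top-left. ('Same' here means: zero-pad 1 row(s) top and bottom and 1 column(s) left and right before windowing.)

The receptive field on the zero-padded input at this output position is [14 10 17 / 2 4 3 / 19 7 16]. Elementwise product with the kernel and sum: 14·-1 + 10·2 + 17·3 + 3·3.

66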